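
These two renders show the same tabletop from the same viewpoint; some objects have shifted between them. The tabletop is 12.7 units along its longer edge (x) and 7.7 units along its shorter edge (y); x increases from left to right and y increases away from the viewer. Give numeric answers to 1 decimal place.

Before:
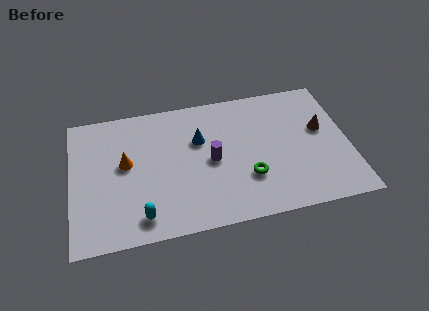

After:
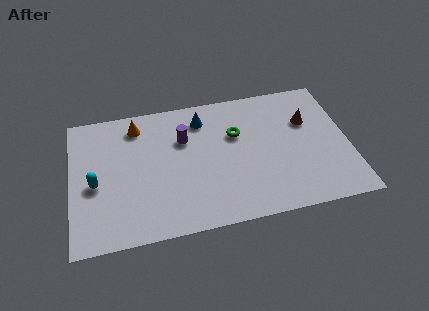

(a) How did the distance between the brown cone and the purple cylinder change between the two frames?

+0.5

The distance was about 5.2 in the first image and 5.7 in the second, so they moved 0.5 units further apart.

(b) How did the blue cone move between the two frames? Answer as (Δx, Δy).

(0.2, 1.2)

From the two frames, the blue cone sits at roughly (5.9, 5.0) before and (6.1, 6.2) after.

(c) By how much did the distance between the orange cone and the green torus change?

-1.1

Before: roughly 5.8 units apart; after: 4.7. That's 1.1 units closer together.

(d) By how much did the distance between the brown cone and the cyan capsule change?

+0.9

The distance was about 9.0 in the first image and 9.9 in the second, so they moved 0.9 units further apart.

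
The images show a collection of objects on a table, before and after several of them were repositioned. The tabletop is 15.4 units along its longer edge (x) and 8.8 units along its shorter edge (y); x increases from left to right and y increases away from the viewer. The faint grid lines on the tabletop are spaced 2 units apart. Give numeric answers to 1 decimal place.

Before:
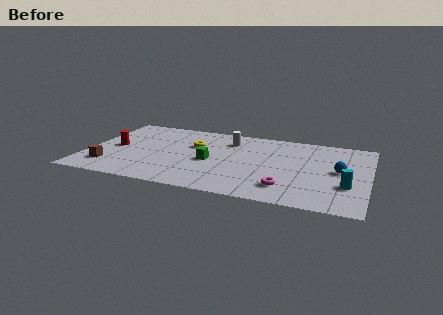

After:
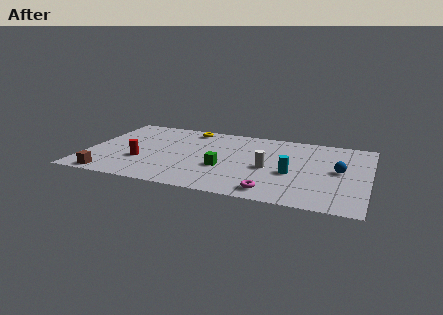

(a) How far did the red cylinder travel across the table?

2.1

The red cylinder was near (1.5, 4.3) before and (3.1, 3.0) after, so it travelled √(1.6² + 1.3²) ≈ 2.1 units.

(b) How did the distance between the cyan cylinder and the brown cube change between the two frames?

-2.8

The distance was about 12.9 in the first image and 10.1 in the second, so they moved 2.8 units closer together.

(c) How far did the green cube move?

1.0

From (6.8, 3.9) to (7.6, 3.3), the green cube covered √(0.8² + 0.6²) ≈ 1.0 units.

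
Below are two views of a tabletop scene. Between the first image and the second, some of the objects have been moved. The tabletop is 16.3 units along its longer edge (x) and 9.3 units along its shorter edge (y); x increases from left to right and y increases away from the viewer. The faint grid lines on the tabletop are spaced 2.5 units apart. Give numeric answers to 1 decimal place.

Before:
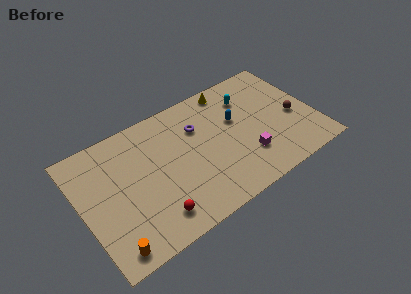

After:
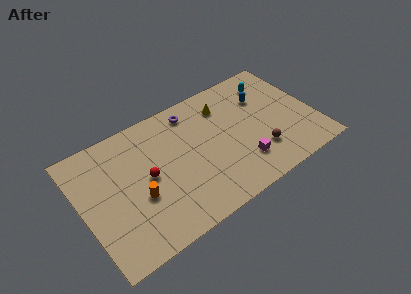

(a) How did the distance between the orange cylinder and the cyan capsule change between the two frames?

-1.3

Before: roughly 12.2 units apart; after: 10.9. That's 1.3 units closer together.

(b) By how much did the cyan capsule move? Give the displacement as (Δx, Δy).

(1.8, 0.4)

The cyan capsule was at about (12.1, 7.0) and moved to about (13.9, 7.4).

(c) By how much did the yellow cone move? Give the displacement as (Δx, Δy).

(-0.6, -1.1)

The yellow cone started near (11.0, 8.3) and ended near (10.4, 7.2).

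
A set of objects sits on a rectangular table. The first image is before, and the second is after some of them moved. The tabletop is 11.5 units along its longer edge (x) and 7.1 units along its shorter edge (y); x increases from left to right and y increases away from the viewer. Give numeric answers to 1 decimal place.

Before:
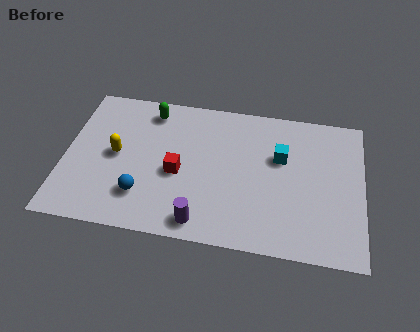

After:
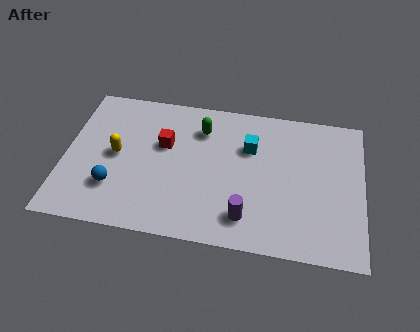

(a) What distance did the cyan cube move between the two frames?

1.2

From (8.3, 4.5) to (7.1, 4.8), the cyan cube covered √(1.2² + 0.3²) ≈ 1.2 units.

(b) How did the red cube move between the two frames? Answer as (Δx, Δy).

(-0.6, 1.3)

The red cube was at about (4.4, 3.1) and moved to about (3.8, 4.4).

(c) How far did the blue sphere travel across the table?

1.1

The blue sphere moved from about (3.1, 1.8) to (2.0, 2.0), a distance of √(1.1² + 0.2²) ≈ 1.1.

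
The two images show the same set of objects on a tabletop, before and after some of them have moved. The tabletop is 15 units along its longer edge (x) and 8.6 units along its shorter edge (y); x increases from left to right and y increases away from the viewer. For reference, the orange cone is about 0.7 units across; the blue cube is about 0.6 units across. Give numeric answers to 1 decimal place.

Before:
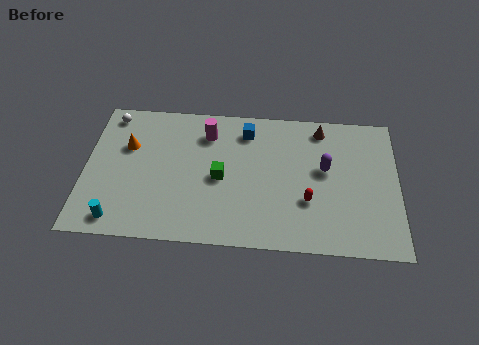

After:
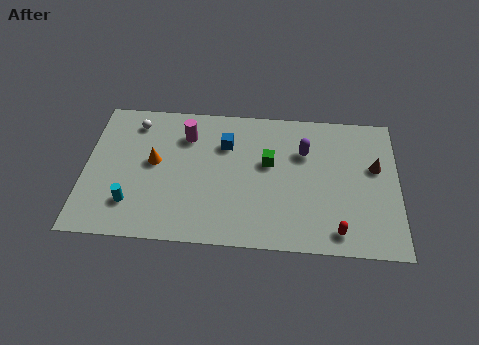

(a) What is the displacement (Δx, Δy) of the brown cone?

(2.6, -2.2)

From the two frames, the brown cone sits at roughly (11.3, 7.4) before and (13.9, 5.2) after.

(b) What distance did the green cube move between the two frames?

2.5

The green cube moved from about (6.5, 4.0) to (8.8, 5.1), a distance of √(2.3² + 1.1²) ≈ 2.5.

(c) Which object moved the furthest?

the brown cone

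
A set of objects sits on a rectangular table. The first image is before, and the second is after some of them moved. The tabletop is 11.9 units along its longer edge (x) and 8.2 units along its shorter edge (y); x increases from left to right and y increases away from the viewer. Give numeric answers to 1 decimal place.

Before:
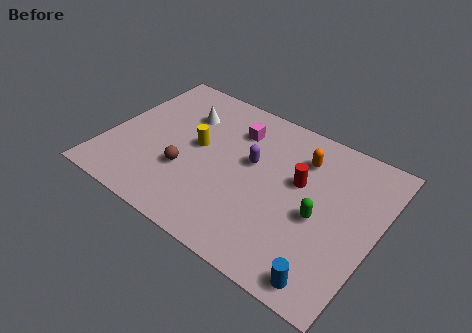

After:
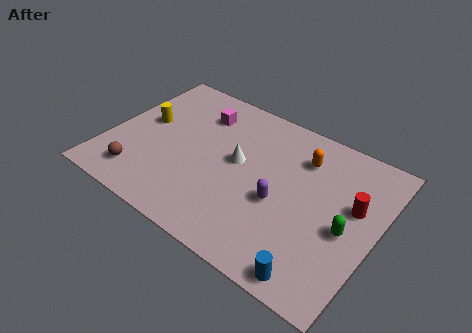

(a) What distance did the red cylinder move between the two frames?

2.4

The red cylinder was near (8.4, 4.9) before and (10.8, 4.9) after, so it travelled √(2.4² + 0.0²) ≈ 2.4 units.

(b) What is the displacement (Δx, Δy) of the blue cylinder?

(-0.5, -0.1)

From the two frames, the blue cylinder sits at roughly (10.4, 0.9) before and (9.9, 0.8) after.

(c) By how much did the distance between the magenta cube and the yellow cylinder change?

+0.5

Before: roughly 2.3 units apart; after: 2.8. That's 0.5 units further apart.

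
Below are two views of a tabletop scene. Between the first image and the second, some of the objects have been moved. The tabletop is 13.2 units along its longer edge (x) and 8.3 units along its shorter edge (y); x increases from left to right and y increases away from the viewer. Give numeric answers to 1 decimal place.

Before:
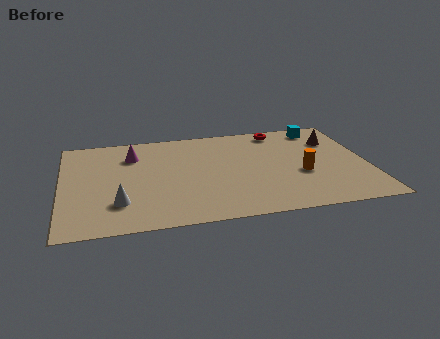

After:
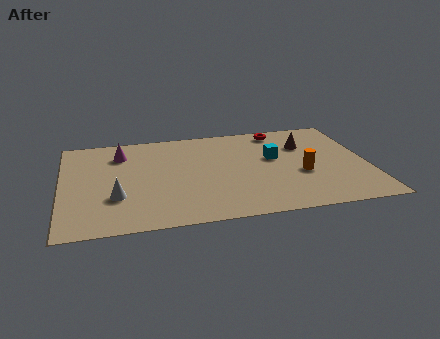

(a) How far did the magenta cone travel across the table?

0.5

From (3.1, 6.2) to (2.6, 6.4), the magenta cone covered √(0.5² + 0.2²) ≈ 0.5 units.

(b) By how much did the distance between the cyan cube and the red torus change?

+0.6

They were about 1.8 units apart before and 2.4 after — 0.6 units further apart.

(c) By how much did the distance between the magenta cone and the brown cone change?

-0.8

The distance was about 8.8 in the first image and 8.0 in the second, so they moved 0.8 units closer together.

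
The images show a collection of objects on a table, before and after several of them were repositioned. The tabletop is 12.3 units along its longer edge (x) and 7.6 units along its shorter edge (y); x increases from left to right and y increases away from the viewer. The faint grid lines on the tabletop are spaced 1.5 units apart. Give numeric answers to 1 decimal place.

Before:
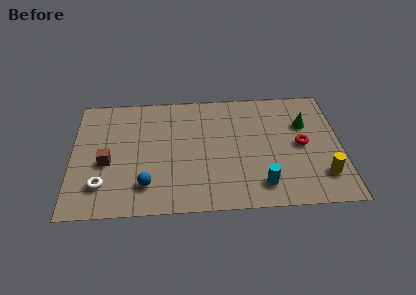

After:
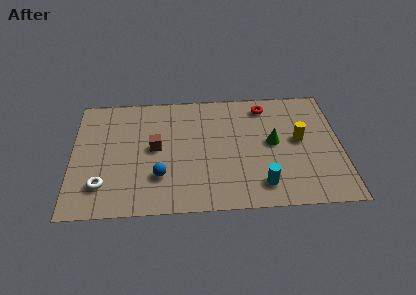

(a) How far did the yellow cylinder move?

2.5

The yellow cylinder was near (11.4, 1.8) before and (10.4, 4.1) after, so it travelled √(1.0² + 2.3²) ≈ 2.5 units.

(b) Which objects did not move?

the white torus and the cyan cylinder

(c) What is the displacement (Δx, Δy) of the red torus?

(-1.6, 2.6)

From the two frames, the red torus sits at roughly (10.5, 3.8) before and (8.9, 6.4) after.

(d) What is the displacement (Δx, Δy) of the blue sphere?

(0.6, 0.5)

From the two frames, the blue sphere sits at roughly (3.4, 1.7) before and (4.0, 2.2) after.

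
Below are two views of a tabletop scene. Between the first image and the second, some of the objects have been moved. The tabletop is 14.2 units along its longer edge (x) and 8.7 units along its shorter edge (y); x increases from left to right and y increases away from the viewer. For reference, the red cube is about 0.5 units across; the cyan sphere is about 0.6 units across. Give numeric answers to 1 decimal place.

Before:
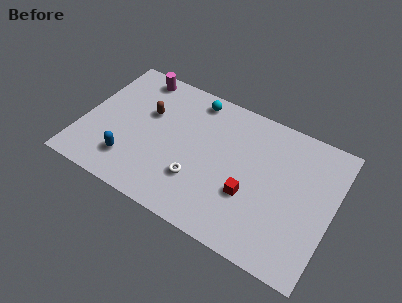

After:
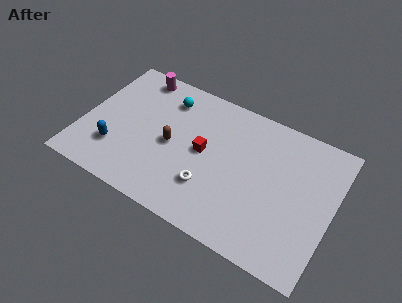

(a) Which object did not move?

the magenta cylinder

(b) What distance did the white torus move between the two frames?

0.7

The white torus was near (6.8, 2.6) before and (7.5, 2.5) after, so it travelled √(0.7² + 0.1²) ≈ 0.7 units.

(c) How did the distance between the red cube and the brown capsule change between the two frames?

-4.8

They were about 6.6 units apart before and 1.8 after — 4.8 units closer together.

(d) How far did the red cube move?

3.1

From (9.7, 3.1) to (6.9, 4.5), the red cube covered √(2.8² + 1.4²) ≈ 3.1 units.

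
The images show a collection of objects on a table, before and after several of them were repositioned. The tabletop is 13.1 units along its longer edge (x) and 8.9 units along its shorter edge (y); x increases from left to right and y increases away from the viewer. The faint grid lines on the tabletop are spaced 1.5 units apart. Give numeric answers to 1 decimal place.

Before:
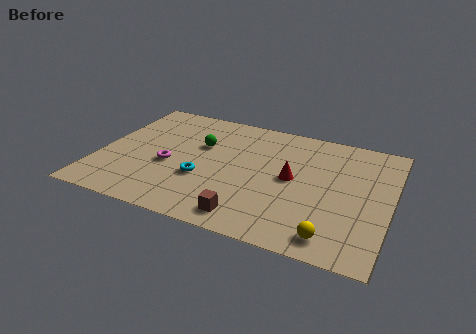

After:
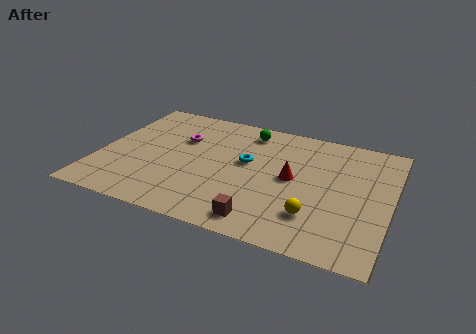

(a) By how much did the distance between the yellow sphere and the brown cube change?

-1.2

Before: roughly 3.7 units apart; after: 2.5. That's 1.2 units closer together.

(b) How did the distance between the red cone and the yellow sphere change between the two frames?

-1.4

They were about 4.0 units apart before and 2.6 after — 1.4 units closer together.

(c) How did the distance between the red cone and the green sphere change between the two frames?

-0.7

Before: roughly 4.4 units apart; after: 3.7. That's 0.7 units closer together.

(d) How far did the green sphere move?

2.7

The green sphere moved from about (4.4, 5.7) to (6.4, 7.5), a distance of √(2.0² + 1.8²) ≈ 2.7.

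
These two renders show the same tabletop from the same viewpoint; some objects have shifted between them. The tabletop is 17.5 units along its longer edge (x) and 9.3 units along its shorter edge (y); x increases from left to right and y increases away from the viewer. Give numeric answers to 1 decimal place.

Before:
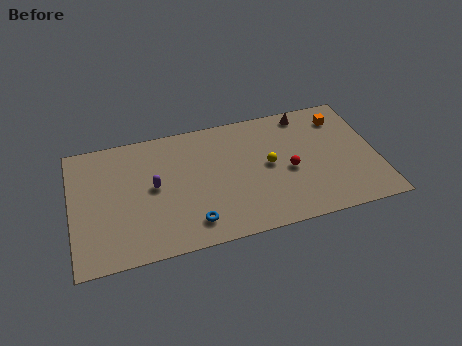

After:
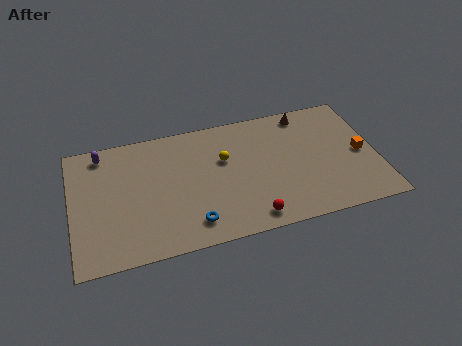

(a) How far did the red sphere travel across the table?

3.8

The red sphere was near (12.4, 4.1) before and (10.0, 1.2) after, so it travelled √(2.4² + 2.9²) ≈ 3.8 units.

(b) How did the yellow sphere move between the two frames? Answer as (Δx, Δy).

(-2.5, 1.1)

The yellow sphere was at about (11.3, 4.8) and moved to about (8.8, 5.9).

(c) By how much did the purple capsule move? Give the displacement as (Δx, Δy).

(-2.8, 3.2)

The purple capsule started near (4.7, 4.9) and ended near (1.9, 8.1).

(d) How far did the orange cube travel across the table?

3.1

From (15.7, 7.4) to (16.6, 4.4), the orange cube covered √(0.9² + 3.0²) ≈ 3.1 units.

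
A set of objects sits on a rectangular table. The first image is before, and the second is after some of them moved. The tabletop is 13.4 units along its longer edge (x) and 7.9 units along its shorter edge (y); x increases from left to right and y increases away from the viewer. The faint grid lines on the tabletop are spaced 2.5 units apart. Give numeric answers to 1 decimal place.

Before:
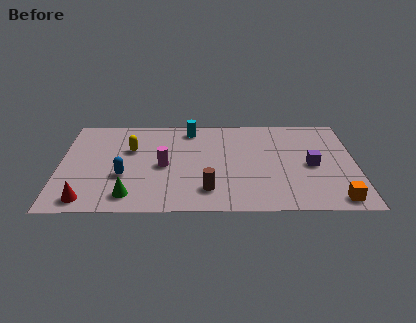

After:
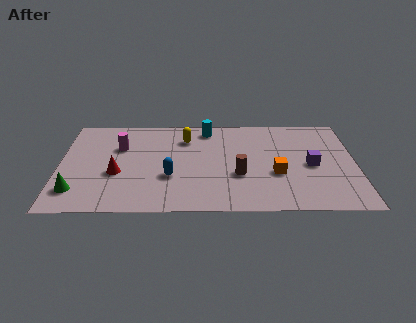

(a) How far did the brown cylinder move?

1.8

The brown cylinder moved from about (6.7, 1.7) to (8.1, 2.9), a distance of √(1.4² + 1.2²) ≈ 1.8.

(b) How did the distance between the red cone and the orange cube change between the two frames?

-3.9

The distance was about 11.1 in the first image and 7.2 in the second, so they moved 3.9 units closer together.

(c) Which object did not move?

the purple cube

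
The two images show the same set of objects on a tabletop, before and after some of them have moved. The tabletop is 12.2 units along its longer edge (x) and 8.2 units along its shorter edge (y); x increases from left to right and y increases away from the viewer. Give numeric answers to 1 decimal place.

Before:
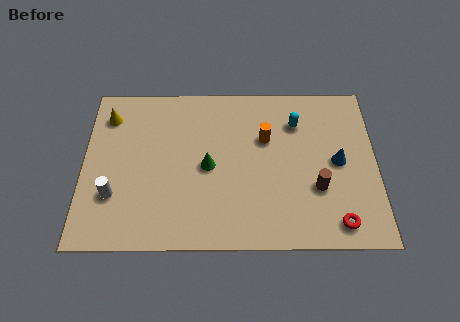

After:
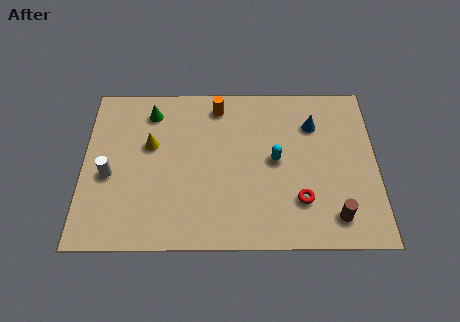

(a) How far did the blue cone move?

2.1

From (10.6, 4.1) to (9.6, 6.0), the blue cone covered √(1.0² + 1.9²) ≈ 2.1 units.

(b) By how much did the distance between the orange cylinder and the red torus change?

+0.8

The distance was about 5.1 in the first image and 5.9 in the second, so they moved 0.8 units further apart.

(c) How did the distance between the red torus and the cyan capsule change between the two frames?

-3.0

The distance was about 5.2 in the first image and 2.2 in the second, so they moved 3.0 units closer together.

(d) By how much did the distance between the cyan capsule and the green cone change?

+1.5

Before: roughly 4.3 units apart; after: 5.8. That's 1.5 units further apart.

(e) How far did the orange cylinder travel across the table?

2.6

The orange cylinder moved from about (7.6, 5.3) to (5.6, 7.0), a distance of √(2.0² + 1.7²) ≈ 2.6.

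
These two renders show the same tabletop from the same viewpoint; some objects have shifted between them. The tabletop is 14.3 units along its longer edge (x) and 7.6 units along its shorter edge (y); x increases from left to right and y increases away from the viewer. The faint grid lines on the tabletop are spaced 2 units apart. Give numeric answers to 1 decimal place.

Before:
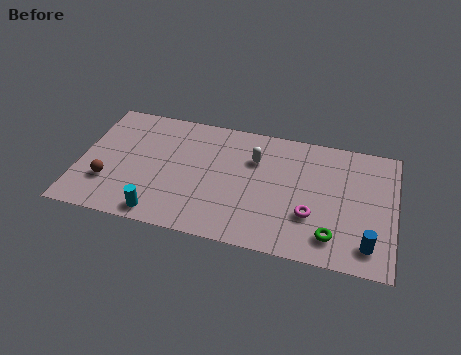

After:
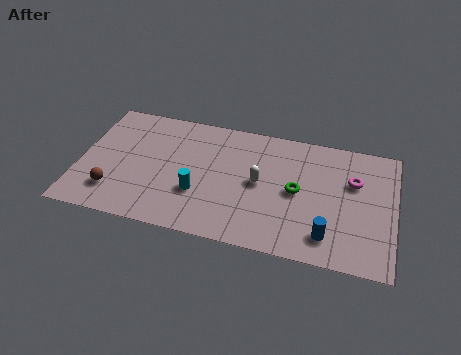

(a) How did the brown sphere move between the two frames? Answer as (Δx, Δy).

(0.3, -0.5)

From the two frames, the brown sphere sits at roughly (1.4, 2.3) before and (1.7, 1.8) after.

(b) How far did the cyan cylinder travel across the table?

2.3

From (3.9, 0.9) to (5.5, 2.6), the cyan cylinder covered √(1.6² + 1.7²) ≈ 2.3 units.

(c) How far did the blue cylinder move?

1.8

From (13.2, 1.4) to (11.4, 1.5), the blue cylinder covered √(1.8² + 0.1²) ≈ 1.8 units.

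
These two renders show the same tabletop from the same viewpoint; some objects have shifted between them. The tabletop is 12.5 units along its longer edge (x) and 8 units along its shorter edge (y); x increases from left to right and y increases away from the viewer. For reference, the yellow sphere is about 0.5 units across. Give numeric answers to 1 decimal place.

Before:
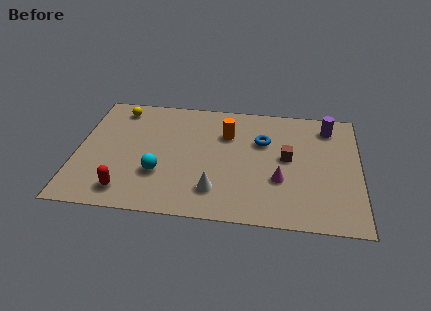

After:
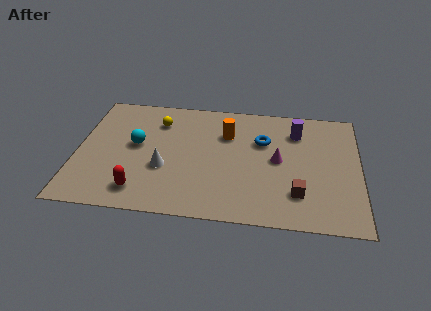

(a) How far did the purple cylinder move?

1.5

The purple cylinder moved from about (11.1, 6.6) to (9.7, 6.1), a distance of √(1.4² + 0.5²) ≈ 1.5.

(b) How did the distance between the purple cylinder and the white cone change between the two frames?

-0.3

The distance was about 6.9 in the first image and 6.6 in the second, so they moved 0.3 units closer together.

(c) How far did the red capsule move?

0.6

The red capsule moved from about (2.3, 1.3) to (2.9, 1.4), a distance of √(0.6² + 0.1²) ≈ 0.6.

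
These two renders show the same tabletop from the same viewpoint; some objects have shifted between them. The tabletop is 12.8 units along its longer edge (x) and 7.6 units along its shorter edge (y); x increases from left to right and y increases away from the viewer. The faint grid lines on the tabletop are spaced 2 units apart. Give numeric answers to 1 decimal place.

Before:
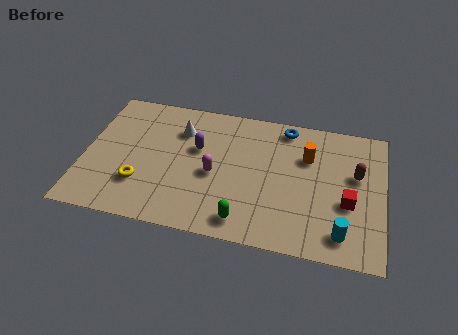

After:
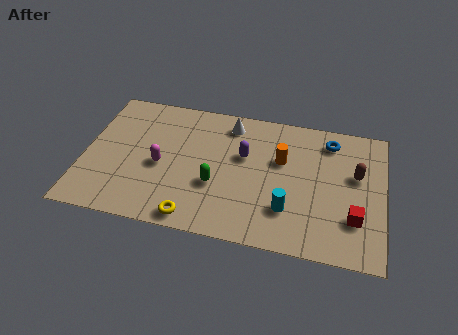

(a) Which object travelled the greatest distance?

the yellow torus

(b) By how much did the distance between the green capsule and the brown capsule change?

+0.4

Before: roughly 5.8 units apart; after: 6.2. That's 0.4 units further apart.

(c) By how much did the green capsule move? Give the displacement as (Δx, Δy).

(-1.3, 1.7)

The green capsule started near (7.0, 1.1) and ended near (5.7, 2.8).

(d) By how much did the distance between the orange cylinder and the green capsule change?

-1.4

They were about 4.8 units apart before and 3.4 after — 1.4 units closer together.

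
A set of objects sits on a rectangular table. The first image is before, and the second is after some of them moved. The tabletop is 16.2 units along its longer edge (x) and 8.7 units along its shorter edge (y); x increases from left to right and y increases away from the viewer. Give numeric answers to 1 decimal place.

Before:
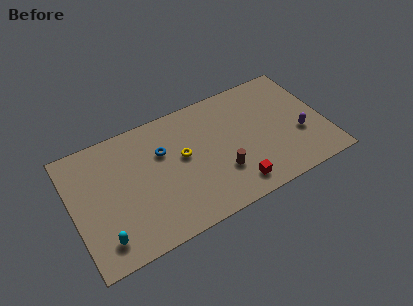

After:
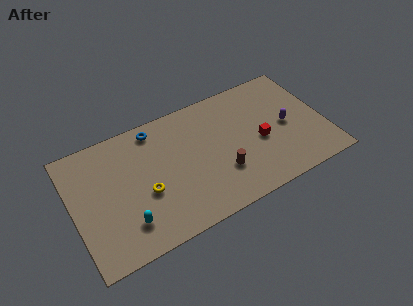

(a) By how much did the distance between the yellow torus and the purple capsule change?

+1.7

Before: roughly 7.6 units apart; after: 9.3. That's 1.7 units further apart.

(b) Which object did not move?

the brown cylinder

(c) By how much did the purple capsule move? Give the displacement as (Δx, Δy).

(-0.7, 1.0)

The purple capsule started near (14.5, 3.2) and ended near (13.8, 4.2).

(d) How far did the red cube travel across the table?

3.1

The red cube moved from about (10.0, 1.4) to (12.0, 3.8), a distance of √(2.0² + 2.4²) ≈ 3.1.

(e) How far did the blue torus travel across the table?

1.8

The blue torus moved from about (5.9, 5.8) to (5.6, 7.6), a distance of √(0.3² + 1.8²) ≈ 1.8.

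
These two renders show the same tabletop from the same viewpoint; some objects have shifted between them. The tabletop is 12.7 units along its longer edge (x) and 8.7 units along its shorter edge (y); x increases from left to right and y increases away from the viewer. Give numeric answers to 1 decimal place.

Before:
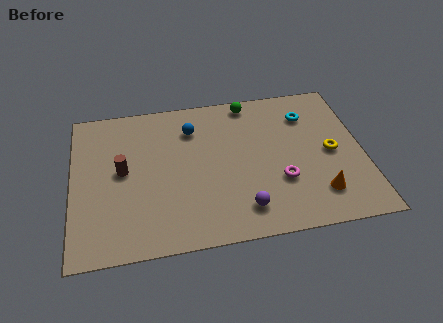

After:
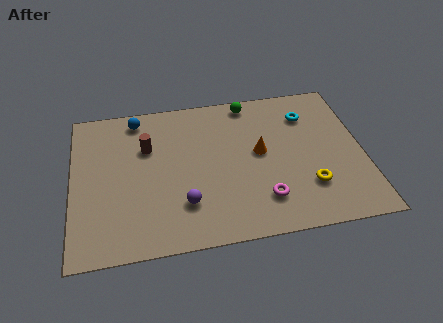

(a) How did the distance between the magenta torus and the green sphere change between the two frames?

+0.8

They were about 5.0 units apart before and 5.8 after — 0.8 units further apart.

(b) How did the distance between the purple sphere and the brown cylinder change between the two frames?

-2.1

The distance was about 5.9 in the first image and 3.8 in the second, so they moved 2.1 units closer together.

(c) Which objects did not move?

the green sphere and the cyan torus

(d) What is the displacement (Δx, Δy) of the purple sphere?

(-2.5, 0.7)

The purple sphere was at about (7.3, 1.6) and moved to about (4.8, 2.3).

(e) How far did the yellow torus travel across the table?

2.1

The yellow torus was near (11.3, 4.2) before and (10.2, 2.4) after, so it travelled √(1.1² + 1.8²) ≈ 2.1 units.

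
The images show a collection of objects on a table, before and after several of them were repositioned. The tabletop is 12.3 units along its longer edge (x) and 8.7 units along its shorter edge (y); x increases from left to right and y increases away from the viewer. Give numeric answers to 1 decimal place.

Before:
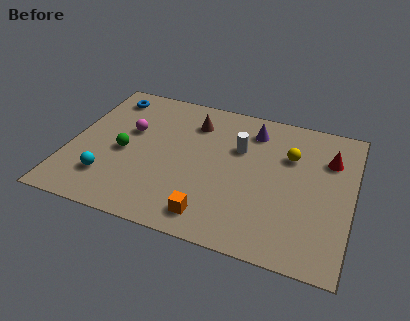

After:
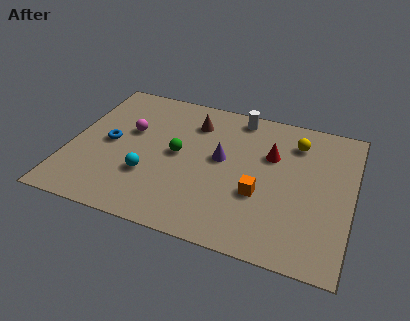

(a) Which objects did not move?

the brown cone and the magenta sphere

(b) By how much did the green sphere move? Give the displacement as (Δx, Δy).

(2.3, 0.6)

The green sphere was at about (2.4, 3.9) and moved to about (4.7, 4.5).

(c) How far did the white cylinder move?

2.0

From (7.3, 5.7) to (7.1, 7.7), the white cylinder covered √(0.2² + 2.0²) ≈ 2.0 units.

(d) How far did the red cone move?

2.5

From (11.2, 6.2) to (8.7, 5.7), the red cone covered √(2.5² + 0.5²) ≈ 2.5 units.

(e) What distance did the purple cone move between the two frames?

2.5

From (7.8, 7.0) to (6.6, 4.8), the purple cone covered √(1.2² + 2.2²) ≈ 2.5 units.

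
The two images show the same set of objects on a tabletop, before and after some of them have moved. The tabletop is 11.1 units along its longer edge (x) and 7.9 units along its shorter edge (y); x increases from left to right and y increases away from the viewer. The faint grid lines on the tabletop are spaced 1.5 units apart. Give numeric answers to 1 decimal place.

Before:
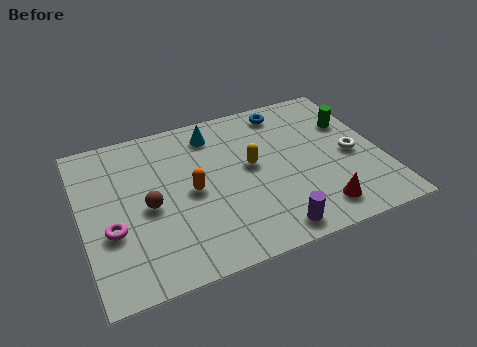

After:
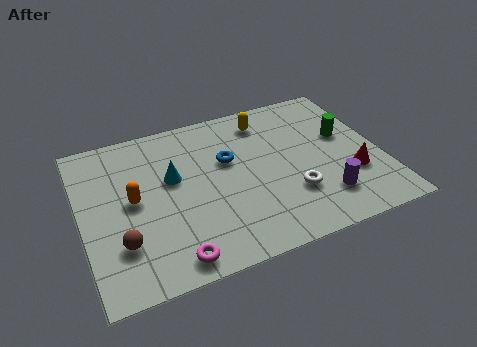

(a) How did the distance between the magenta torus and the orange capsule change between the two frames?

+0.3

They were about 3.1 units apart before and 3.4 after — 0.3 units further apart.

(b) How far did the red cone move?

2.0

The red cone moved from about (8.4, 1.3) to (9.9, 2.6), a distance of √(1.5² + 1.3²) ≈ 2.0.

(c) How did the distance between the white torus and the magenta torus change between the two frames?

-4.2

Before: roughly 9.0 units apart; after: 4.8. That's 4.2 units closer together.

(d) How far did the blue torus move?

3.1

From (7.9, 6.8) to (5.5, 4.9), the blue torus covered √(2.4² + 1.9²) ≈ 3.1 units.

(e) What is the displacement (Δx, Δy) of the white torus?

(-2.4, -1.2)

The white torus started near (10.0, 3.6) and ended near (7.6, 2.4).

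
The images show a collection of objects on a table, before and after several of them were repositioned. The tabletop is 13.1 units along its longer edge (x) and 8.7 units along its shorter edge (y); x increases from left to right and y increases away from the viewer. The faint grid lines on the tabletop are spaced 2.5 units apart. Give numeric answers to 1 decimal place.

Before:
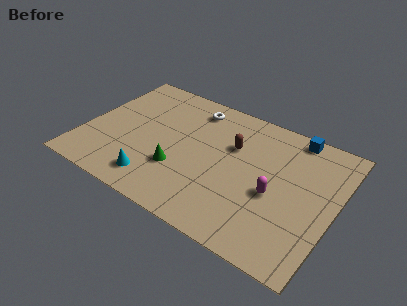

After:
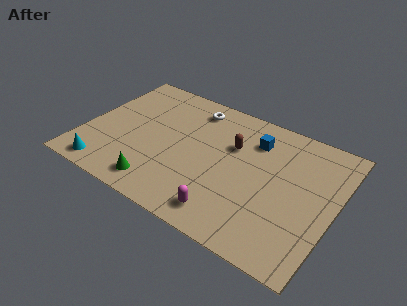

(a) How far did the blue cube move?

2.3

The blue cube moved from about (10.5, 7.9) to (8.6, 6.6), a distance of √(1.9² + 1.3²) ≈ 2.3.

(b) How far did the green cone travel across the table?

1.7

From (5.2, 2.8) to (4.4, 1.3), the green cone covered √(0.8² + 1.5²) ≈ 1.7 units.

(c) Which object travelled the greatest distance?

the magenta capsule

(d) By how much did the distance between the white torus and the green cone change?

+1.6

The distance was about 4.5 in the first image and 6.1 in the second, so they moved 1.6 units further apart.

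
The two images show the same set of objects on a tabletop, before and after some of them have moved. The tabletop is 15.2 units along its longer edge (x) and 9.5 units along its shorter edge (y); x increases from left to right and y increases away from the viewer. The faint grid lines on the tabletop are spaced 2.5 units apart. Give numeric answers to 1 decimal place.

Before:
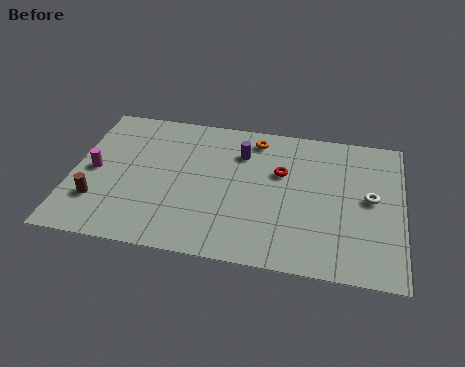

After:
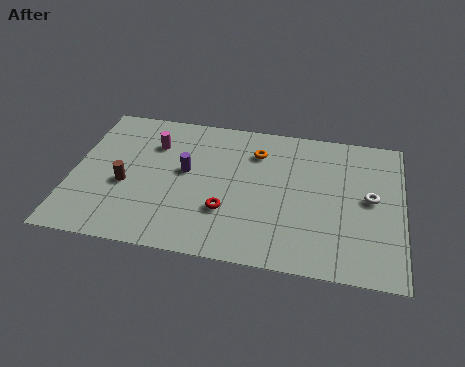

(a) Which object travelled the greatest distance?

the red torus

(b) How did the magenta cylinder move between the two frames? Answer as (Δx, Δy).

(2.6, 2.3)

The magenta cylinder started near (1.0, 4.6) and ended near (3.6, 6.9).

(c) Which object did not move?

the white torus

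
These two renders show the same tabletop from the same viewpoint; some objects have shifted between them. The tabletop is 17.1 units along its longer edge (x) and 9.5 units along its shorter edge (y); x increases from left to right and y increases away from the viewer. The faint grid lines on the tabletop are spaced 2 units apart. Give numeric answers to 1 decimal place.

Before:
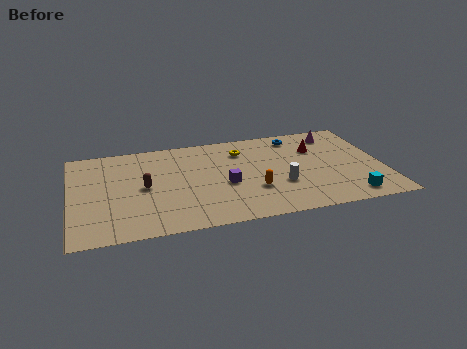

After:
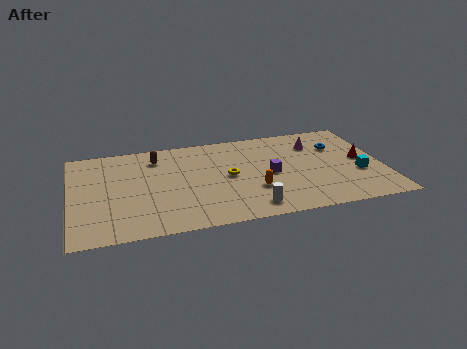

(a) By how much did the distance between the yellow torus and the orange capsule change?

-2.1

Before: roughly 4.2 units apart; after: 2.1. That's 2.1 units closer together.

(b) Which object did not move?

the orange capsule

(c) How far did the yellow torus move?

2.7

The yellow torus was near (9.5, 7.3) before and (8.6, 4.8) after, so it travelled √(0.9² + 2.5²) ≈ 2.7 units.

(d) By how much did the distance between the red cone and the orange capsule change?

+1.3

They were about 5.1 units apart before and 6.4 after — 1.3 units further apart.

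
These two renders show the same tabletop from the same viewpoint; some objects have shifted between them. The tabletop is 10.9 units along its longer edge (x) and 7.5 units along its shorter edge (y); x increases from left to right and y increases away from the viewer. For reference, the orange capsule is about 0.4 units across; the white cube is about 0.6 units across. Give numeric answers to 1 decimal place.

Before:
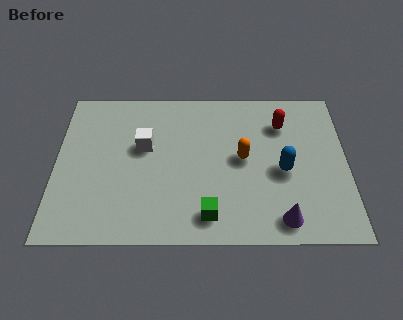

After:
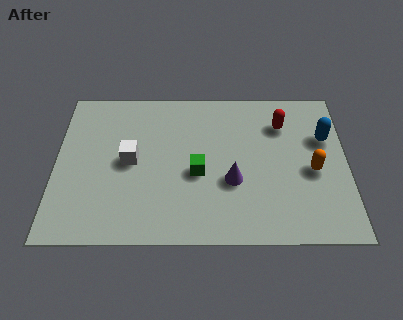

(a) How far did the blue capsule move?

2.3

The blue capsule moved from about (8.5, 3.3) to (10.1, 4.9), a distance of √(1.6² + 1.6²) ≈ 2.3.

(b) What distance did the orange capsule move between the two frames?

2.7

The orange capsule was near (7.0, 3.9) before and (9.6, 3.3) after, so it travelled √(2.6² + 0.6²) ≈ 2.7 units.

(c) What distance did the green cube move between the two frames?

2.0

The green cube moved from about (5.7, 1.2) to (5.3, 3.2), a distance of √(0.4² + 2.0²) ≈ 2.0.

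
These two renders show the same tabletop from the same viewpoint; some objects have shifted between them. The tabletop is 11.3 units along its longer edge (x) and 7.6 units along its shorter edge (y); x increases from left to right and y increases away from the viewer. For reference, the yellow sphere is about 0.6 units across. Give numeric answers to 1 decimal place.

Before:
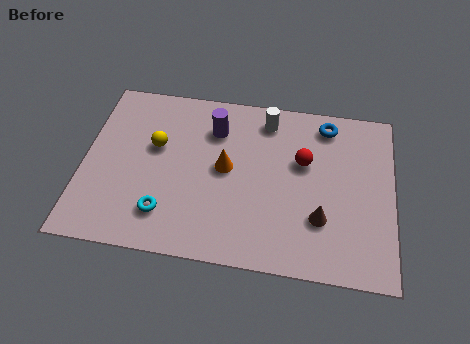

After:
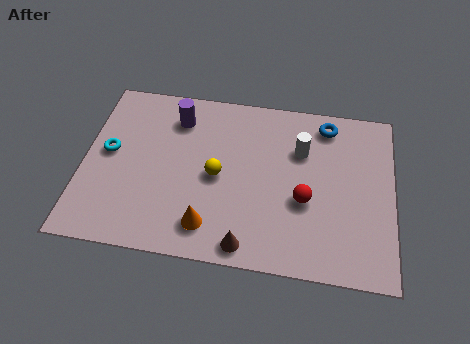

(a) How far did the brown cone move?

3.0

From (8.7, 2.3) to (6.1, 0.8), the brown cone covered √(2.6² + 1.5²) ≈ 3.0 units.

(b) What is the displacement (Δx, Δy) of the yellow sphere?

(2.3, -1.0)

The yellow sphere started near (2.6, 4.6) and ended near (4.9, 3.6).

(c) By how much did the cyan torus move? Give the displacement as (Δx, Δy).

(-2.2, 2.4)

From the two frames, the cyan torus sits at roughly (3.1, 1.7) before and (0.9, 4.1) after.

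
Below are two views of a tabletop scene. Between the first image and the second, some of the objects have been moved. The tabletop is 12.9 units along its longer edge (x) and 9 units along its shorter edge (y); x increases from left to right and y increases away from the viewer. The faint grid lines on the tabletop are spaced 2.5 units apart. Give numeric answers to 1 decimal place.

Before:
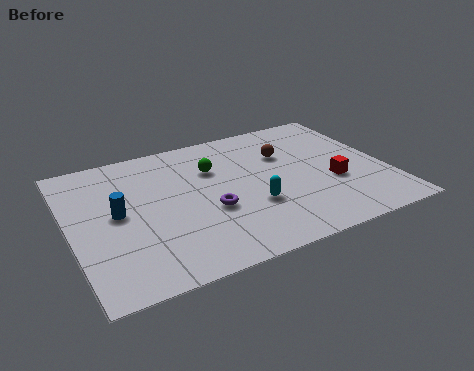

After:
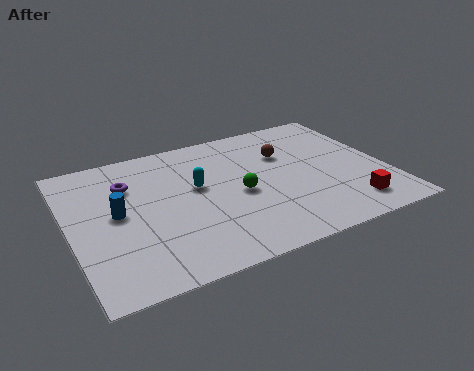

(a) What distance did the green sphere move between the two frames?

2.2

The green sphere moved from about (6.0, 6.2) to (6.8, 4.1), a distance of √(0.8² + 2.1²) ≈ 2.2.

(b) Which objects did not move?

the brown sphere and the blue cylinder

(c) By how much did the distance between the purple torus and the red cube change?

+4.7

They were about 5.1 units apart before and 9.8 after — 4.7 units further apart.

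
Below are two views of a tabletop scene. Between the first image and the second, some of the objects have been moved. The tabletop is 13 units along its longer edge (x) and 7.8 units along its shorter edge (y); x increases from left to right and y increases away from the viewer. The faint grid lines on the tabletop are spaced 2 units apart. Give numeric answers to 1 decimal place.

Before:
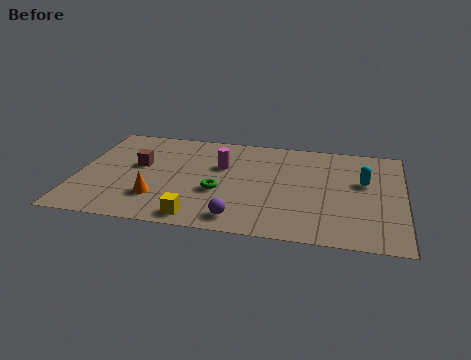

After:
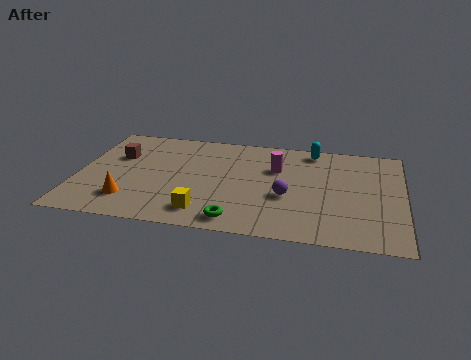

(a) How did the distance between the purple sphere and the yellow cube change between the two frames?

+2.0

Before: roughly 1.6 units apart; after: 3.6. That's 2.0 units further apart.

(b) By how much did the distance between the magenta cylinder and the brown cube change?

+3.1

The distance was about 3.3 in the first image and 6.4 in the second, so they moved 3.1 units further apart.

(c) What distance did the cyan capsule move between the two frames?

3.0

The cyan capsule was near (11.4, 4.7) before and (9.3, 6.9) after, so it travelled √(2.1² + 2.2²) ≈ 3.0 units.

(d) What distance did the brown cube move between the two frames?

1.1

The brown cube was near (2.4, 4.5) before and (1.5, 5.1) after, so it travelled √(0.9² + 0.6²) ≈ 1.1 units.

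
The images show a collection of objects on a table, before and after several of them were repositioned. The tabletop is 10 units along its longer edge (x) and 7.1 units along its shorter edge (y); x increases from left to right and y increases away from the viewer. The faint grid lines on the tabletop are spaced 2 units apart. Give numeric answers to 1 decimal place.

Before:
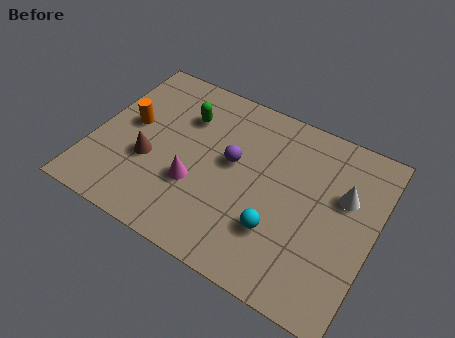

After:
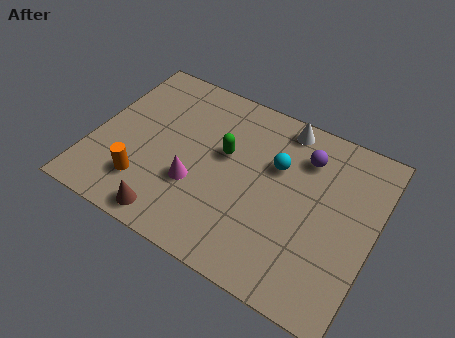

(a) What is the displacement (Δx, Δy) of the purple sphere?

(2.4, 1.4)

From the two frames, the purple sphere sits at roughly (4.9, 4.0) before and (7.3, 5.4) after.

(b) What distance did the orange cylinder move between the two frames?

2.4

From (1.2, 3.9) to (2.1, 1.7), the orange cylinder covered √(0.9² + 2.2²) ≈ 2.4 units.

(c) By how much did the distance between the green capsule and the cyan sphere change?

-3.0

They were about 4.8 units apart before and 1.8 after — 3.0 units closer together.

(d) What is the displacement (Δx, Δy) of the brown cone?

(1.1, -1.9)

The brown cone was at about (2.1, 2.7) and moved to about (3.2, 0.8).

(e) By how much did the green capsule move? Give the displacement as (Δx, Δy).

(1.6, -0.9)

The green capsule was at about (3.0, 5.1) and moved to about (4.6, 4.2).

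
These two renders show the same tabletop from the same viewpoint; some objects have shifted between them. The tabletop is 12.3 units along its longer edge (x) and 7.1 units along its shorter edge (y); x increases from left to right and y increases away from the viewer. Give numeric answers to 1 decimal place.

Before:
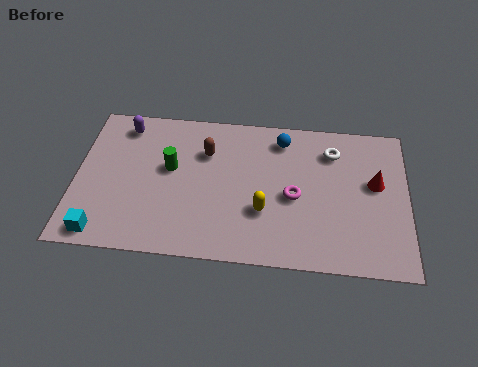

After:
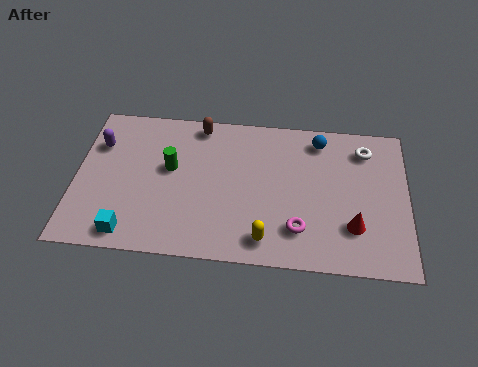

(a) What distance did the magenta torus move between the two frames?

1.5

The magenta torus moved from about (8.1, 3.2) to (8.3, 1.7), a distance of √(0.2² + 1.5²) ≈ 1.5.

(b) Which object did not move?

the green cylinder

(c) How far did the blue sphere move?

1.4

From (7.6, 5.9) to (9.0, 6.0), the blue sphere covered √(1.4² + 0.1²) ≈ 1.4 units.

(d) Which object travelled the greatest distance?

the red cone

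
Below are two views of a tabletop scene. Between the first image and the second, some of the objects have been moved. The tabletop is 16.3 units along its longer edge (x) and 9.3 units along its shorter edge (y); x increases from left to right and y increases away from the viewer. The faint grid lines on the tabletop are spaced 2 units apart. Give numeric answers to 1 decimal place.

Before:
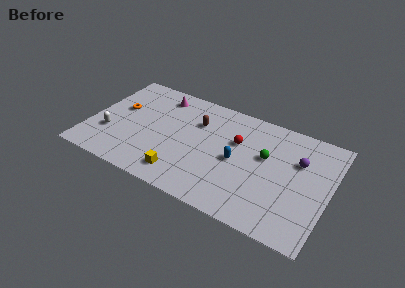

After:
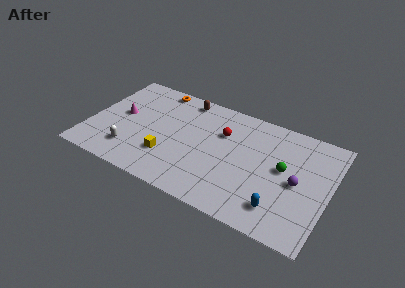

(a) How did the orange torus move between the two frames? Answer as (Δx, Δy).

(2.2, 2.9)

The orange torus was at about (1.8, 5.5) and moved to about (4.0, 8.4).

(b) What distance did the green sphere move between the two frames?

1.4

From (11.9, 5.6) to (13.2, 5.1), the green sphere covered √(1.3² + 0.5²) ≈ 1.4 units.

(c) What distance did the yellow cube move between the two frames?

1.6

The yellow cube moved from about (6.7, 1.6) to (5.6, 2.7), a distance of √(1.1² + 1.1²) ≈ 1.6.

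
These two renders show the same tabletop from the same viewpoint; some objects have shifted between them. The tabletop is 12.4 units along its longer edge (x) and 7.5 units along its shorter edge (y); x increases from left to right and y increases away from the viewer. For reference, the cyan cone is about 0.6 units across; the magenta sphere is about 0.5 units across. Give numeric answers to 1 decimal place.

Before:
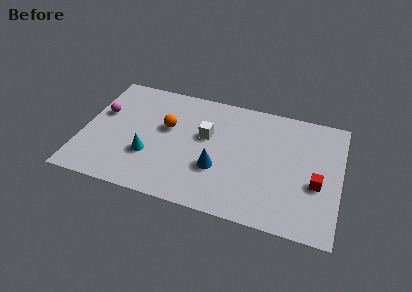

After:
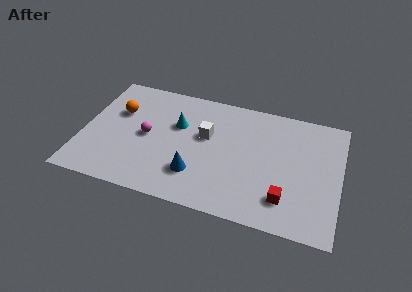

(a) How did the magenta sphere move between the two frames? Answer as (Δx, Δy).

(2.3, -0.9)

The magenta sphere started near (0.8, 4.6) and ended near (3.1, 3.7).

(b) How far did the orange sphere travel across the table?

2.4

From (4.0, 4.5) to (1.6, 4.9), the orange sphere covered √(2.4² + 0.4²) ≈ 2.4 units.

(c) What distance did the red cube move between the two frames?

1.9

The red cube moved from about (11.3, 3.0) to (9.9, 1.7), a distance of √(1.4² + 1.3²) ≈ 1.9.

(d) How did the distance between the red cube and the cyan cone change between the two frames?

-1.8

The distance was about 8.0 in the first image and 6.2 in the second, so they moved 1.8 units closer together.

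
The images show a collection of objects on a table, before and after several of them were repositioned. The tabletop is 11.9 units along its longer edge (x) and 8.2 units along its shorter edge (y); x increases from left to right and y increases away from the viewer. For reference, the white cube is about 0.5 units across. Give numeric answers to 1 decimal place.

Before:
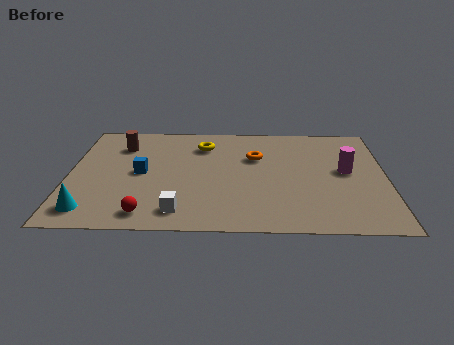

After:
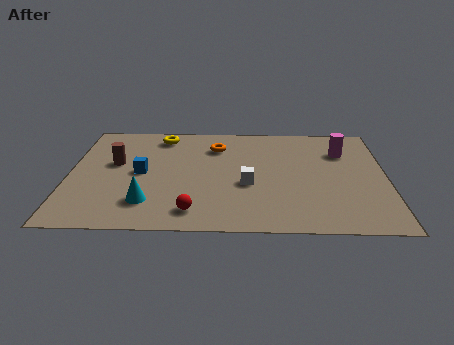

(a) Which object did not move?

the blue cube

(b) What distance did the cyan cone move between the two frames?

2.2

The cyan cone moved from about (0.9, 1.3) to (3.0, 1.9), a distance of √(2.1² + 0.6²) ≈ 2.2.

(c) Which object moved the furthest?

the white cube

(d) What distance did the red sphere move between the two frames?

1.7

The red sphere was near (3.0, 1.1) before and (4.7, 1.3) after, so it travelled √(1.7² + 0.2²) ≈ 1.7 units.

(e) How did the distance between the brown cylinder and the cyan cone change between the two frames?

-1.8

The distance was about 5.0 in the first image and 3.2 in the second, so they moved 1.8 units closer together.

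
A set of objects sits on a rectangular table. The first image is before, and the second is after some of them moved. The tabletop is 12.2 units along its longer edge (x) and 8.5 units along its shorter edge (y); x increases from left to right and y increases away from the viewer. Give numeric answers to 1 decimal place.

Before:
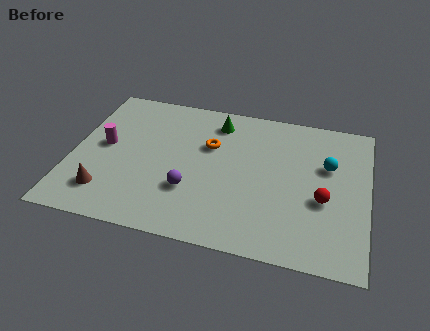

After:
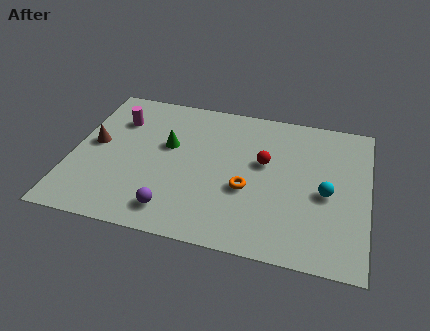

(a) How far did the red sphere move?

3.0

From (10.4, 3.4) to (7.9, 5.0), the red sphere covered √(2.5² + 1.6²) ≈ 3.0 units.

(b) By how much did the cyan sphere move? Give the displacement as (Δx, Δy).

(0.0, -1.6)

The cyan sphere started near (10.5, 5.4) and ended near (10.5, 3.8).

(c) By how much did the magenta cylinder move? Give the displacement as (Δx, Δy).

(0.4, 1.7)

The magenta cylinder was at about (1.3, 4.5) and moved to about (1.7, 6.2).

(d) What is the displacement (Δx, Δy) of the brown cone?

(-0.7, 2.7)

From the two frames, the brown cone sits at roughly (1.6, 1.8) before and (0.9, 4.5) after.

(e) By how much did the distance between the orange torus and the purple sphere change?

+0.6

Before: roughly 2.9 units apart; after: 3.5. That's 0.6 units further apart.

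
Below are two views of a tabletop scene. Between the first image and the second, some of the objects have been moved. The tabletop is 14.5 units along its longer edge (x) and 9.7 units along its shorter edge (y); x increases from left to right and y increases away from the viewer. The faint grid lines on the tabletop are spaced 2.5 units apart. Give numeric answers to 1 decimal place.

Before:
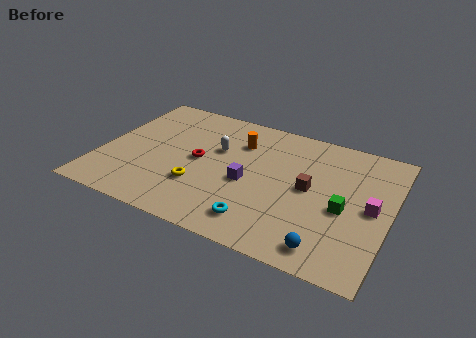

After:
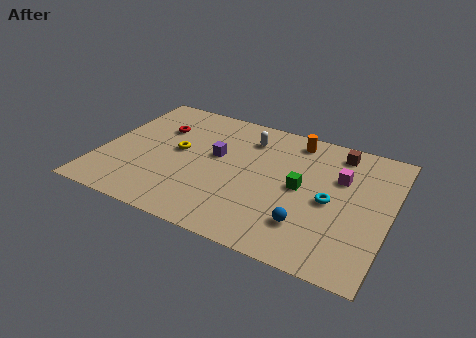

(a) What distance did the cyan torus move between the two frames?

4.3

The cyan torus moved from about (8.4, 1.7) to (11.6, 4.5), a distance of √(3.2² + 2.8²) ≈ 4.3.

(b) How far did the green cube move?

2.3

The green cube was near (12.3, 4.2) before and (10.1, 4.9) after, so it travelled √(2.2² + 0.7²) ≈ 2.3 units.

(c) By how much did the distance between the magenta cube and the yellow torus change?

-0.4

The distance was about 8.6 in the first image and 8.2 in the second, so they moved 0.4 units closer together.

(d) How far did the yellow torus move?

2.6

The yellow torus moved from about (5.2, 3.0) to (3.8, 5.2), a distance of √(1.4² + 2.2²) ≈ 2.6.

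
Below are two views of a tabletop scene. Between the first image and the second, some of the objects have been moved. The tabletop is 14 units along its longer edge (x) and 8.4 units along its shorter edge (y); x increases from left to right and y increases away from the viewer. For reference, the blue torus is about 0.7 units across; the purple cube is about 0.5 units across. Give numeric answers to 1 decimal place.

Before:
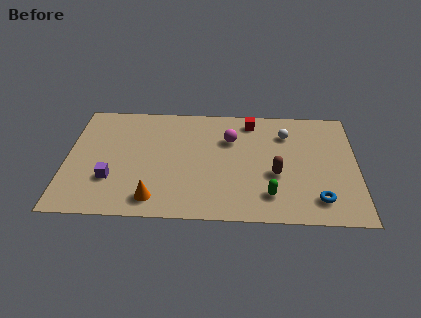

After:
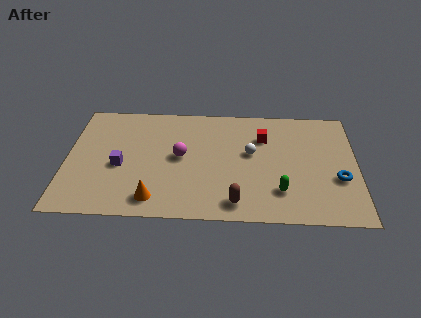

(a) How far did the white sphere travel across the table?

2.3

The white sphere moved from about (10.6, 6.3) to (8.9, 4.8), a distance of √(1.7² + 1.5²) ≈ 2.3.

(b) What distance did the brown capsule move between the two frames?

2.8

From (10.1, 3.3) to (8.2, 1.2), the brown capsule covered √(1.9² + 2.1²) ≈ 2.8 units.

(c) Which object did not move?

the orange cone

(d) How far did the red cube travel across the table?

1.3

The red cube moved from about (8.9, 7.2) to (9.5, 6.0), a distance of √(0.6² + 1.2²) ≈ 1.3.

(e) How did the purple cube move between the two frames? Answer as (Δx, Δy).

(0.4, 1.0)

The purple cube started near (2.2, 2.6) and ended near (2.6, 3.6).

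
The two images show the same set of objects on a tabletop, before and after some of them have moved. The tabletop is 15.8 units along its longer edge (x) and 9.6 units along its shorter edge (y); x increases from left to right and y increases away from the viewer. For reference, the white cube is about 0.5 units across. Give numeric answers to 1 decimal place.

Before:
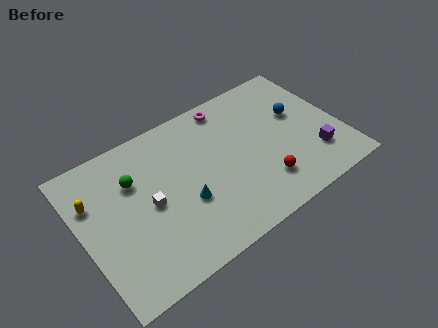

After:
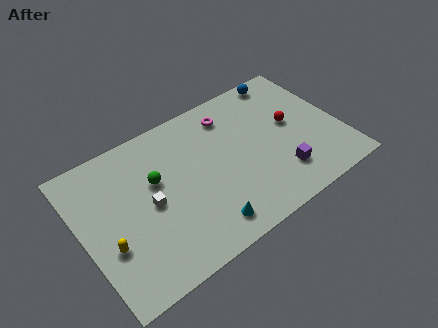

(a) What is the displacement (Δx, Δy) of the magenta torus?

(0.0, -0.7)

The magenta torus was at about (9.6, 8.5) and moved to about (9.6, 7.8).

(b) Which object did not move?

the white cube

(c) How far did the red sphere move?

3.8

The red sphere was near (10.6, 2.3) before and (13.0, 5.3) after, so it travelled √(2.4² + 3.0²) ≈ 3.8 units.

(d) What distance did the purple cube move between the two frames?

2.2

The purple cube moved from about (13.9, 2.5) to (11.7, 2.3), a distance of √(2.2² + 0.2²) ≈ 2.2.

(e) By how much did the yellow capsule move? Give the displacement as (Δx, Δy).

(0.4, -3.2)

The yellow capsule was at about (0.9, 6.6) and moved to about (1.3, 3.4).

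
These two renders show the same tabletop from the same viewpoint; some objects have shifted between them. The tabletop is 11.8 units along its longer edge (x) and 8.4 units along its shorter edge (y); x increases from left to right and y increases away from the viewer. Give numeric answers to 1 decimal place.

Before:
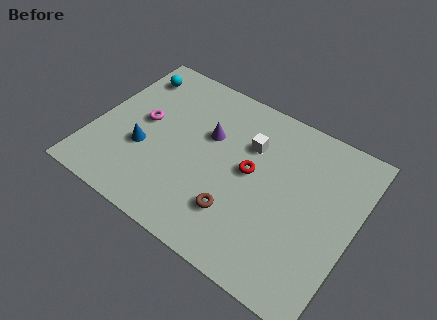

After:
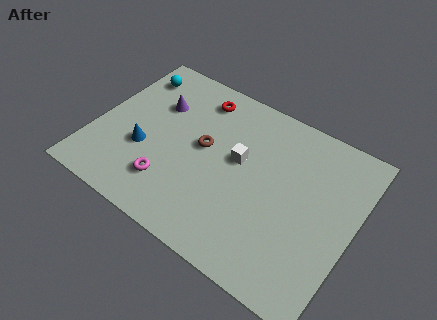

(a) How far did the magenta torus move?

3.0

The magenta torus moved from about (2.1, 4.5) to (3.8, 2.0), a distance of √(1.7² + 2.5²) ≈ 3.0.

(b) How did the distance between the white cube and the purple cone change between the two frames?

+2.2

They were about 1.9 units apart before and 4.1 after — 2.2 units further apart.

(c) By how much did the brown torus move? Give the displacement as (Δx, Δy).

(-2.0, 2.4)

From the two frames, the brown torus sits at roughly (6.9, 2.2) before and (4.9, 4.6) after.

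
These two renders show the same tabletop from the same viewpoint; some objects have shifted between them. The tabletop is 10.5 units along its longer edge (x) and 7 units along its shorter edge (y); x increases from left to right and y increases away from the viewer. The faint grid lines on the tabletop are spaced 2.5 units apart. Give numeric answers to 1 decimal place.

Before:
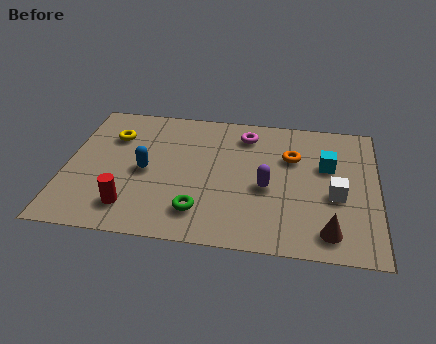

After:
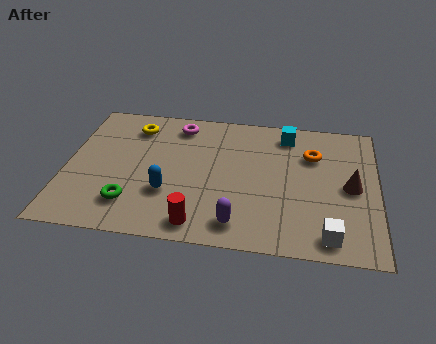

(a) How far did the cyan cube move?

2.1

The cyan cube moved from about (8.8, 4.4) to (7.4, 5.9), a distance of √(1.4² + 1.5²) ≈ 2.1.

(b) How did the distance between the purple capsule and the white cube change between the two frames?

+0.7

The distance was about 2.3 in the first image and 3.0 in the second, so they moved 0.7 units further apart.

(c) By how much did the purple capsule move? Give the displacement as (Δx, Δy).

(-0.9, -1.9)

The purple capsule was at about (6.8, 3.0) and moved to about (5.9, 1.1).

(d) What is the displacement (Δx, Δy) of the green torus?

(-2.3, 0.1)

The green torus started near (4.6, 1.5) and ended near (2.3, 1.6).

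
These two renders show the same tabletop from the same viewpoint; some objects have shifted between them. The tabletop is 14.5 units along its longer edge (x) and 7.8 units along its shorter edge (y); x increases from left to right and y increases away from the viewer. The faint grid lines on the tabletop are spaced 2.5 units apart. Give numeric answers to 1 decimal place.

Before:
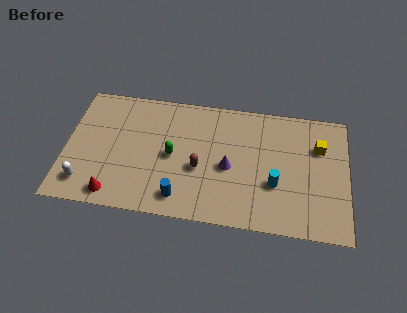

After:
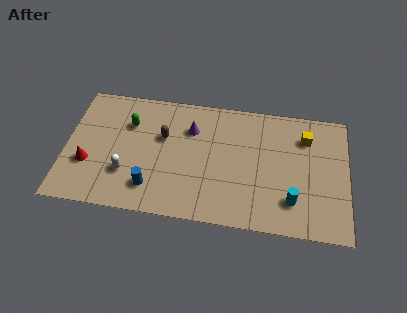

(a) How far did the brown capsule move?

2.5

The brown capsule moved from about (6.9, 3.2) to (5.0, 4.9), a distance of √(1.9² + 1.7²) ≈ 2.5.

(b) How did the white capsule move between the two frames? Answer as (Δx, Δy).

(2.1, 0.9)

The white capsule started near (1.1, 1.5) and ended near (3.2, 2.4).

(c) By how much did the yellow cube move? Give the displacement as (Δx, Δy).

(-0.7, 0.5)

The yellow cube started near (13.0, 5.4) and ended near (12.3, 5.9).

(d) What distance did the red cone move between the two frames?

2.2

From (2.6, 1.0) to (1.2, 2.7), the red cone covered √(1.4² + 1.7²) ≈ 2.2 units.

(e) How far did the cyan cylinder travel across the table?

1.3

From (10.8, 2.8) to (11.7, 1.9), the cyan cylinder covered √(0.9² + 0.9²) ≈ 1.3 units.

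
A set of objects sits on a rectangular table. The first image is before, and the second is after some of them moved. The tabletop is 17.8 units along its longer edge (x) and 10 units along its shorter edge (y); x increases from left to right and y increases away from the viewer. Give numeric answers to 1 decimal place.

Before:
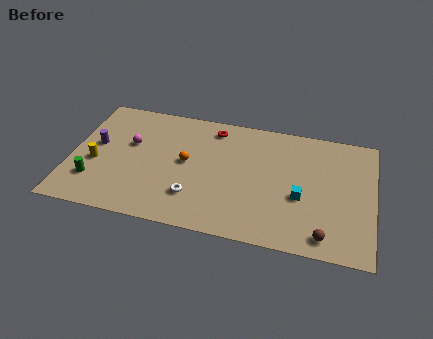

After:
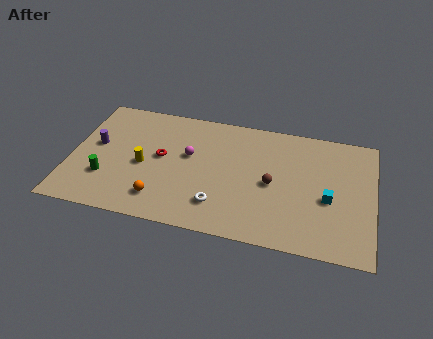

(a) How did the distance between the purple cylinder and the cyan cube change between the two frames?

+1.6

The distance was about 12.3 in the first image and 13.9 in the second, so they moved 1.6 units further apart.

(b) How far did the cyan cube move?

1.6

The cyan cube was near (13.6, 4.0) before and (15.2, 4.2) after, so it travelled √(1.6² + 0.2²) ≈ 1.6 units.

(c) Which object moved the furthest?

the brown sphere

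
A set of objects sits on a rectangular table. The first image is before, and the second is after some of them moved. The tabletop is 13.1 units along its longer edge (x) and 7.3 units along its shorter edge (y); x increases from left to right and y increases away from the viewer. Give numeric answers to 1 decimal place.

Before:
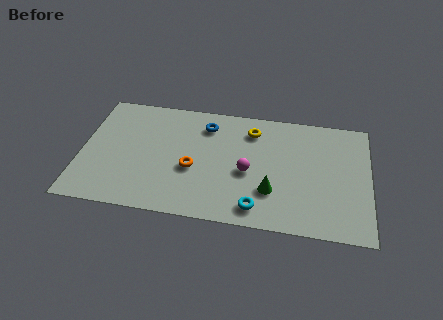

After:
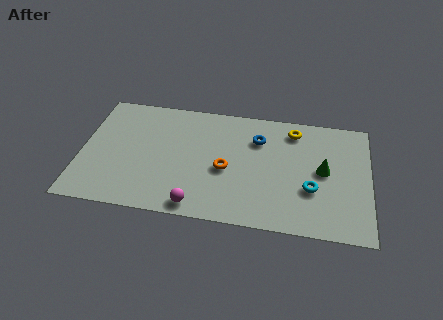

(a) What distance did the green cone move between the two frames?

2.8

From (8.7, 2.2) to (11.0, 3.8), the green cone covered √(2.3² + 1.6²) ≈ 2.8 units.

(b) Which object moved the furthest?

the magenta sphere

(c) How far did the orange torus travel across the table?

1.5

The orange torus moved from about (5.1, 3.0) to (6.6, 3.2), a distance of √(1.5² + 0.2²) ≈ 1.5.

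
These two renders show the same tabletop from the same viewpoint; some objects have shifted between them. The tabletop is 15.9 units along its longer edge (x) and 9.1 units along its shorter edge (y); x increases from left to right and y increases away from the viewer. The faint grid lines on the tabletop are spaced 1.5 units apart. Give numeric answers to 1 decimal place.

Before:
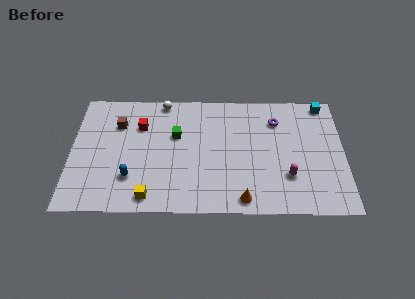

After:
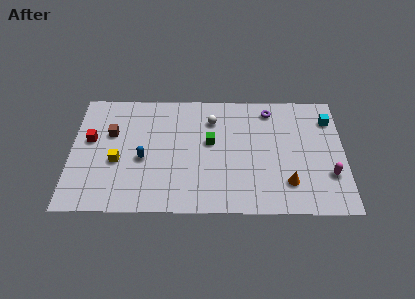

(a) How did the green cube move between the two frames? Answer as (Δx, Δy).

(2.0, -0.5)

From the two frames, the green cube sits at roughly (6.1, 5.7) before and (8.1, 5.2) after.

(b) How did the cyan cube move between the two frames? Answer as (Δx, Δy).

(0.3, -1.2)

The cyan cube was at about (14.8, 8.2) and moved to about (15.1, 7.0).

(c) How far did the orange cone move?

2.9

The orange cone moved from about (10.0, 1.0) to (12.6, 2.2), a distance of √(2.6² + 1.2²) ≈ 2.9.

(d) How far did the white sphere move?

3.2

The white sphere was near (5.3, 8.3) before and (8.2, 6.9) after, so it travelled √(2.9² + 1.4²) ≈ 3.2 units.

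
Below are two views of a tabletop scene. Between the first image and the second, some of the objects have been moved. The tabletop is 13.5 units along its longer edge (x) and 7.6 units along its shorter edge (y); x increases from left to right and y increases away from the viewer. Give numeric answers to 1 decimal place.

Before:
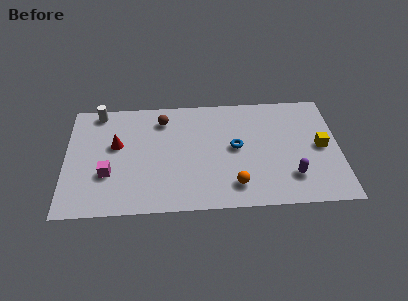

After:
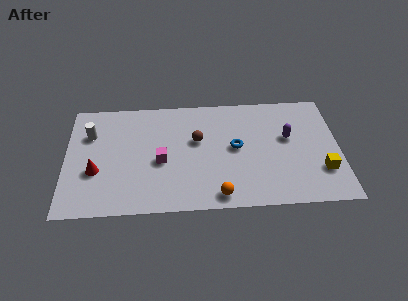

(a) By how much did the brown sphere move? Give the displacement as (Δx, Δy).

(1.7, -1.5)

The brown sphere started near (4.8, 6.1) and ended near (6.5, 4.6).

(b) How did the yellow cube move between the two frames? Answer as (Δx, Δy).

(0.0, -1.6)

From the two frames, the yellow cube sits at roughly (12.6, 3.8) before and (12.6, 2.2) after.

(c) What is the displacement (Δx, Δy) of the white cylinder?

(-0.4, -1.5)

From the two frames, the white cylinder sits at roughly (1.6, 6.8) before and (1.2, 5.3) after.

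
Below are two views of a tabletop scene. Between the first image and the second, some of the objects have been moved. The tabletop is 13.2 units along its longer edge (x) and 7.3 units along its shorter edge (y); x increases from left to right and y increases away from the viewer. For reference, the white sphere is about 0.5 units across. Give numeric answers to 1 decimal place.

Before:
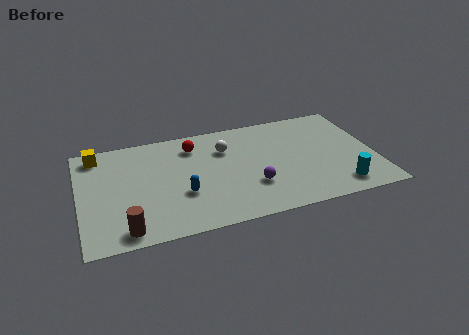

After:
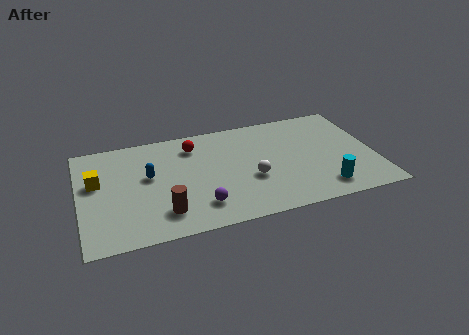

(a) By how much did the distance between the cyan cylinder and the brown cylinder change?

-2.4

The distance was about 9.5 in the first image and 7.1 in the second, so they moved 2.4 units closer together.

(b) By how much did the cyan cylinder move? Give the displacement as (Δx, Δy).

(-0.7, 0.1)

From the two frames, the cyan cylinder sits at roughly (11.4, 1.2) before and (10.7, 1.3) after.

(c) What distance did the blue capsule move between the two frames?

2.1

From (4.5, 2.6) to (3.1, 4.2), the blue capsule covered √(1.4² + 1.6²) ≈ 2.1 units.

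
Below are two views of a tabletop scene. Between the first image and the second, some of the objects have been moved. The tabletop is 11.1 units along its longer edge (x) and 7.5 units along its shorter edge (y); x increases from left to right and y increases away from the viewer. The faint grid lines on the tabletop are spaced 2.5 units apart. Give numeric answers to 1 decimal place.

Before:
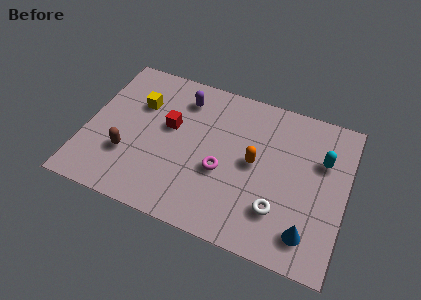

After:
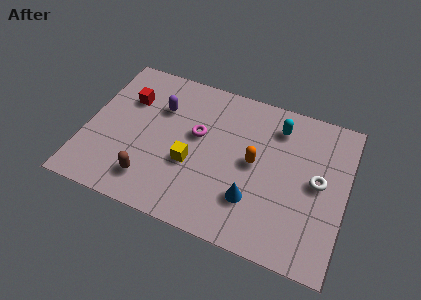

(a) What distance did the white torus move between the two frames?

2.4

The white torus was near (8.4, 2.0) before and (9.9, 3.9) after, so it travelled √(1.5² + 1.9²) ≈ 2.4 units.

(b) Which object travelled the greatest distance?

the yellow cube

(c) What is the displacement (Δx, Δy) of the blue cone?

(-2.4, 0.7)

From the two frames, the blue cone sits at roughly (9.7, 1.4) before and (7.3, 2.1) after.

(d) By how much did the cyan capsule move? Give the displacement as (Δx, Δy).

(-2.0, 1.0)

The cyan capsule was at about (10.0, 5.0) and moved to about (8.0, 6.0).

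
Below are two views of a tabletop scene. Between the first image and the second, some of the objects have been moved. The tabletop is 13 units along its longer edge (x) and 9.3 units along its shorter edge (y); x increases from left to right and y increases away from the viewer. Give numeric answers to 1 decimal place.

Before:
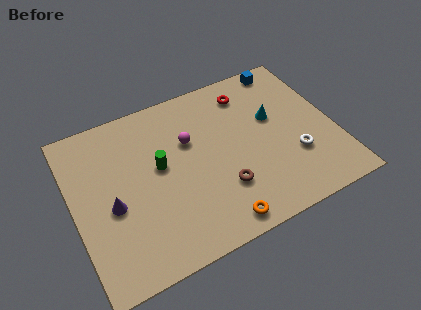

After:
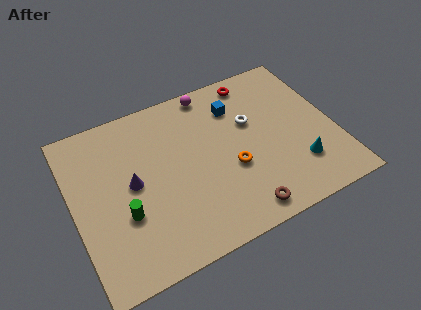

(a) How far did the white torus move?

3.3

The white torus was near (10.8, 3.0) before and (9.0, 5.8) after, so it travelled √(1.8² + 2.8²) ≈ 3.3 units.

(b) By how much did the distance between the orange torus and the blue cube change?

-5.2

The distance was about 8.7 in the first image and 3.5 in the second, so they moved 5.2 units closer together.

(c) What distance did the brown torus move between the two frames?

1.7

The brown torus was near (7.1, 2.7) before and (7.8, 1.1) after, so it travelled √(0.7² + 1.6²) ≈ 1.7 units.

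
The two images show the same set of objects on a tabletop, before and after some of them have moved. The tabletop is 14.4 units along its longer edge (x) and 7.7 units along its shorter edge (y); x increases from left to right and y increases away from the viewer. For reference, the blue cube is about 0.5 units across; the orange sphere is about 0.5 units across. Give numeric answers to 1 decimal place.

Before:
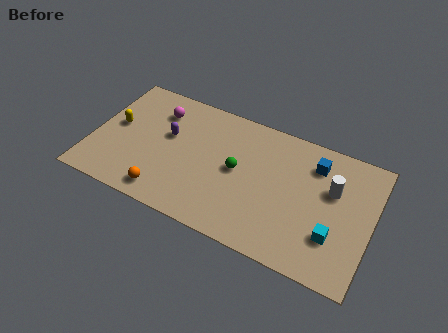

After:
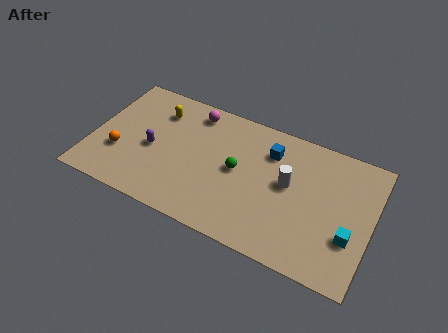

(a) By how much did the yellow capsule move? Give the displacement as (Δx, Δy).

(2.0, 1.7)

From the two frames, the yellow capsule sits at roughly (1.1, 4.2) before and (3.1, 5.9) after.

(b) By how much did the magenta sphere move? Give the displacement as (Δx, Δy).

(1.8, 0.7)

The magenta sphere was at about (3.1, 5.9) and moved to about (4.9, 6.6).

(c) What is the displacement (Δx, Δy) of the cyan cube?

(0.8, 0.3)

The cyan cube started near (12.6, 2.3) and ended near (13.4, 2.6).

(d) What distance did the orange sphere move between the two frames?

3.0

The orange sphere moved from about (4.1, 1.1) to (1.5, 2.6), a distance of √(2.6² + 1.5²) ≈ 3.0.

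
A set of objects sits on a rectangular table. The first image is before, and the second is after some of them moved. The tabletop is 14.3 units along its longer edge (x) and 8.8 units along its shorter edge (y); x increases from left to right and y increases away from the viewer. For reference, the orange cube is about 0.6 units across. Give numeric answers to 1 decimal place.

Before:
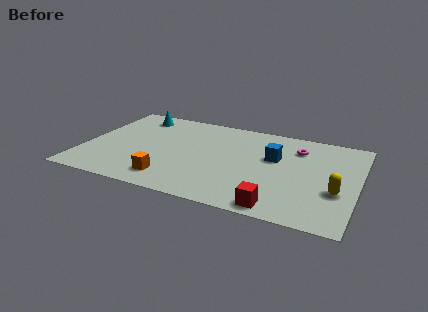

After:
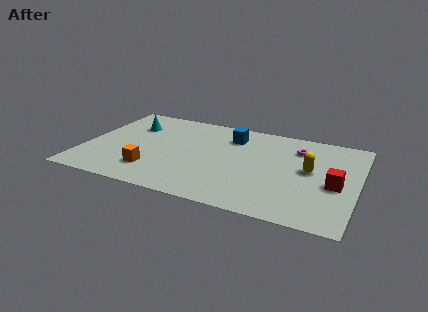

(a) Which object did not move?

the magenta torus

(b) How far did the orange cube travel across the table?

1.1

The orange cube was near (4.8, 1.6) before and (3.8, 2.1) after, so it travelled √(1.0² + 0.5²) ≈ 1.1 units.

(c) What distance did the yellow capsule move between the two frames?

2.2

The yellow capsule moved from about (13.3, 3.2) to (11.8, 4.8), a distance of √(1.5² + 1.6²) ≈ 2.2.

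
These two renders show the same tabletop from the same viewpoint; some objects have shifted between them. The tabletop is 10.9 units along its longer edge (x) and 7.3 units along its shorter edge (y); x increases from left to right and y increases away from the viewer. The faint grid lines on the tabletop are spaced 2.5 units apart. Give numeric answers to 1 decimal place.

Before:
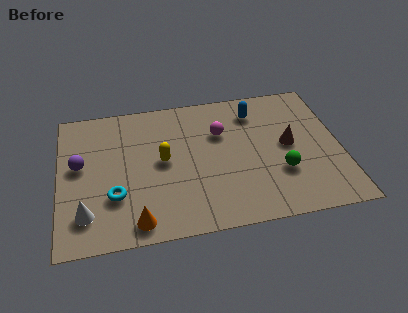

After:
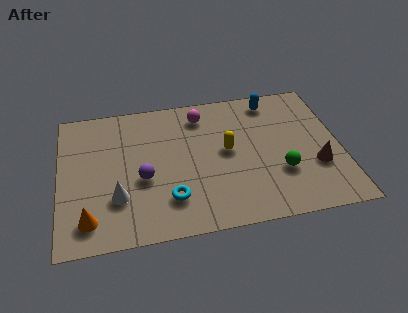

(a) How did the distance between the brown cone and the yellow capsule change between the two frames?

-1.2

They were about 4.9 units apart before and 3.7 after — 1.2 units closer together.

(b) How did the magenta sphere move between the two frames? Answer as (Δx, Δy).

(-0.7, 1.1)

The magenta sphere started near (6.3, 4.9) and ended near (5.6, 6.0).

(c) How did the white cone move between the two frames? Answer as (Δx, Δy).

(1.2, 0.6)

The white cone started near (1.0, 1.6) and ended near (2.2, 2.2).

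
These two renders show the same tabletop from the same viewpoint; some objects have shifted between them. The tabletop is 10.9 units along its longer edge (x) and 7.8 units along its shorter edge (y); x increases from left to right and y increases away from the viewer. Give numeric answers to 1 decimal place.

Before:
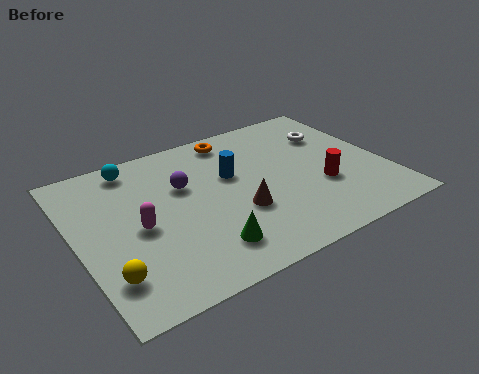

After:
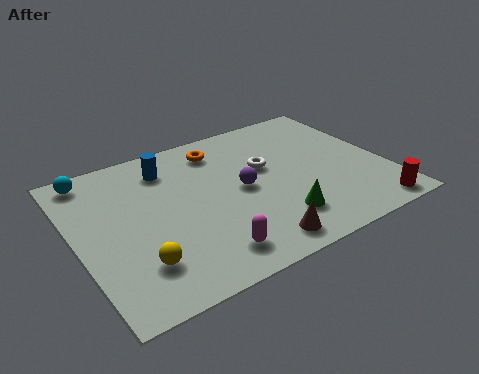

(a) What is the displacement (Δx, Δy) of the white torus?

(-2.6, -0.8)

From the two frames, the white torus sits at roughly (9.4, 5.5) before and (6.8, 4.7) after.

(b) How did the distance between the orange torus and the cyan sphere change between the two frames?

+0.9

Before: roughly 3.6 units apart; after: 4.5. That's 0.9 units further apart.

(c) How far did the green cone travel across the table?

2.6

The green cone moved from about (4.1, 1.6) to (6.7, 1.8), a distance of √(2.6² + 0.2²) ≈ 2.6.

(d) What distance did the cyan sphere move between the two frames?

1.5

The cyan sphere was near (2.4, 6.8) before and (0.9, 6.9) after, so it travelled √(1.5² + 0.1²) ≈ 1.5 units.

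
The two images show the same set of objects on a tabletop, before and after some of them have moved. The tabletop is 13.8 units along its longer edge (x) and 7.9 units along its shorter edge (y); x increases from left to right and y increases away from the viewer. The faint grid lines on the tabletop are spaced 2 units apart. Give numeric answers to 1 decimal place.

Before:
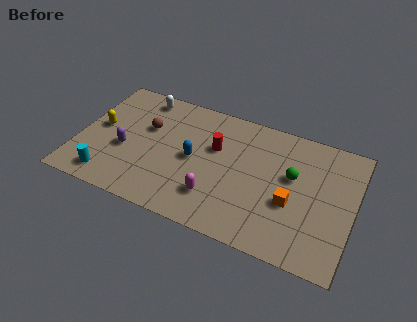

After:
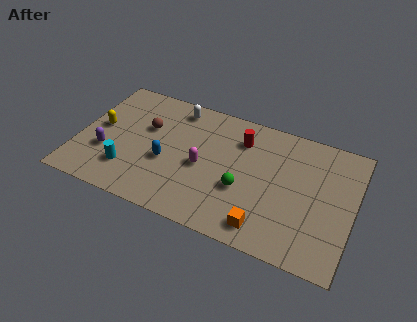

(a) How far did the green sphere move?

2.9

From (10.7, 4.7) to (8.4, 3.0), the green sphere covered √(2.3² + 1.7²) ≈ 2.9 units.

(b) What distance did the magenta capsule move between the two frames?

1.8

The magenta capsule was near (7.1, 2.0) before and (6.3, 3.6) after, so it travelled √(0.8² + 1.6²) ≈ 1.8 units.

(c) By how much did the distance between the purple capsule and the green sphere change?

-1.5

They were about 8.4 units apart before and 6.9 after — 1.5 units closer together.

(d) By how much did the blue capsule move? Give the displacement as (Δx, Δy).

(-1.3, -0.7)

The blue capsule started near (5.8, 3.9) and ended near (4.5, 3.2).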